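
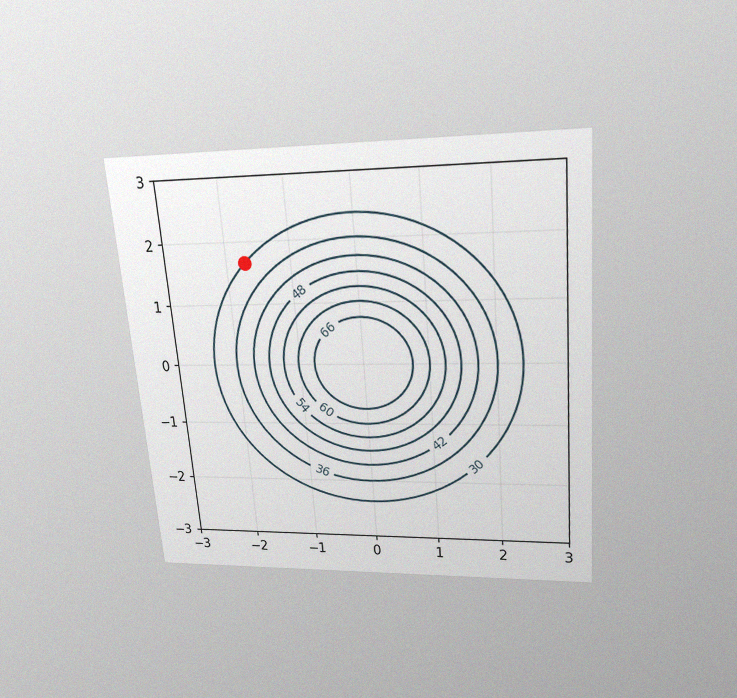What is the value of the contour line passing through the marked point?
30

The chart is tilted about 5° counter-clockwise and viewed slightly from above, with some photo noise. The marked point sits on the contour labelled 30.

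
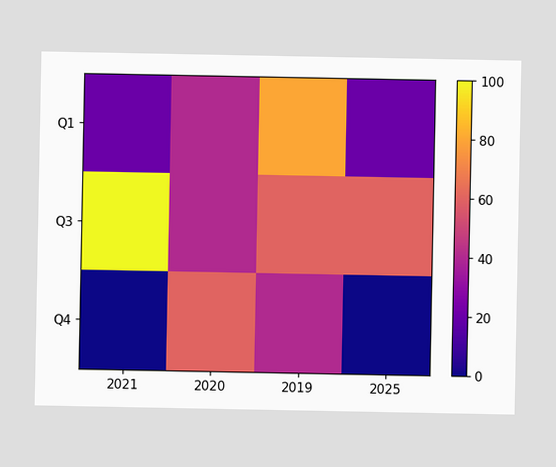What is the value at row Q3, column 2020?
40

Matching cell (Q3, 2020) against the colorbar gives 40.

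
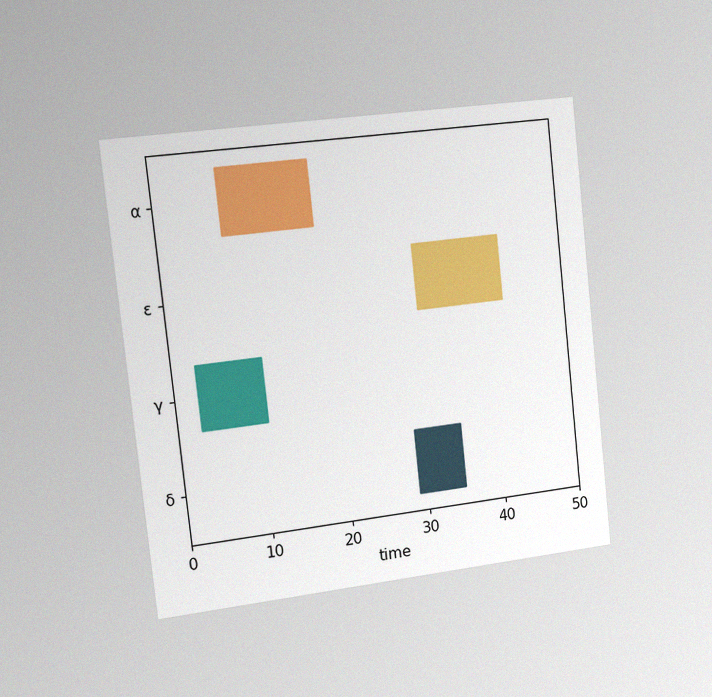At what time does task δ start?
29

The chart is tilted about 6° counter-clockwise and viewed slightly from the left, with some photo noise. The δ bar begins at t=29.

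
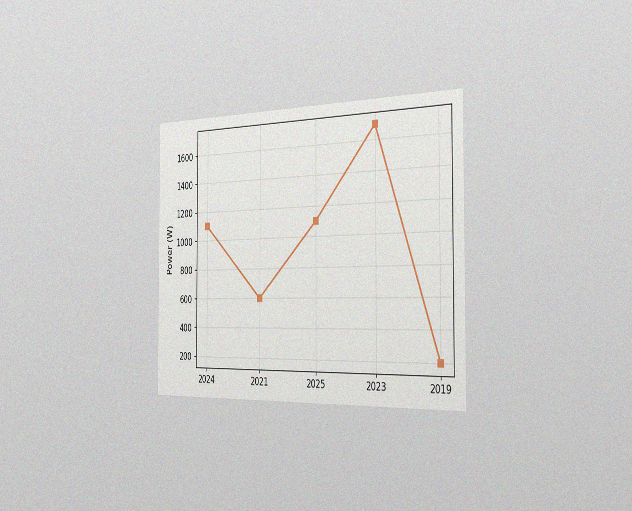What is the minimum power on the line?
The chart is viewed slightly from the right, with some photo noise. The lowest point is at 2019, and reading across to the y-axis gives 200W.

200W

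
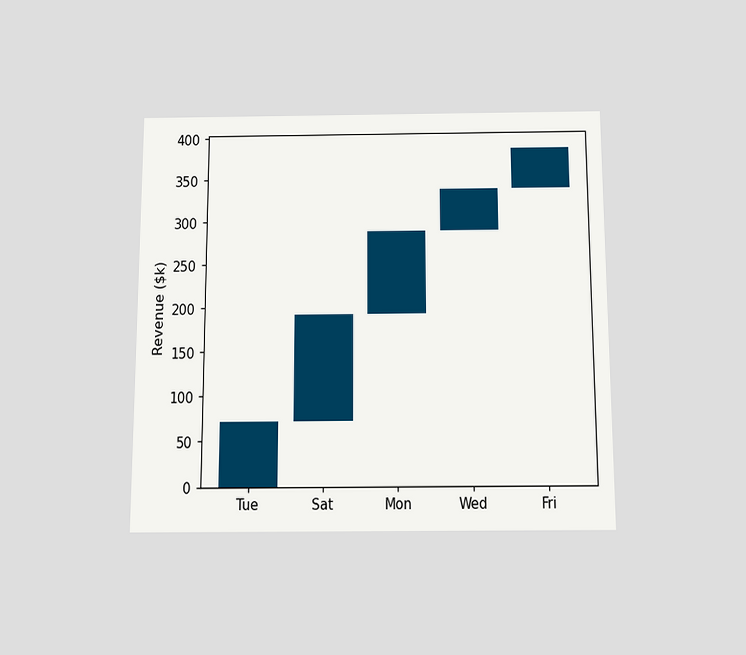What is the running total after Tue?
$72k

The chart is viewed slightly from below. After Tue the running total reaches $72k.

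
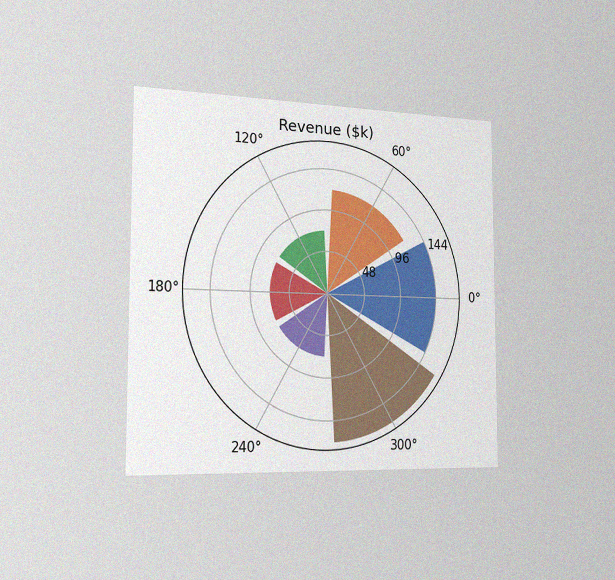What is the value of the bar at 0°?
The chart is viewed slightly from the left, with some photo noise. The bar at 0° reaches $144k on the radial axis.

$144k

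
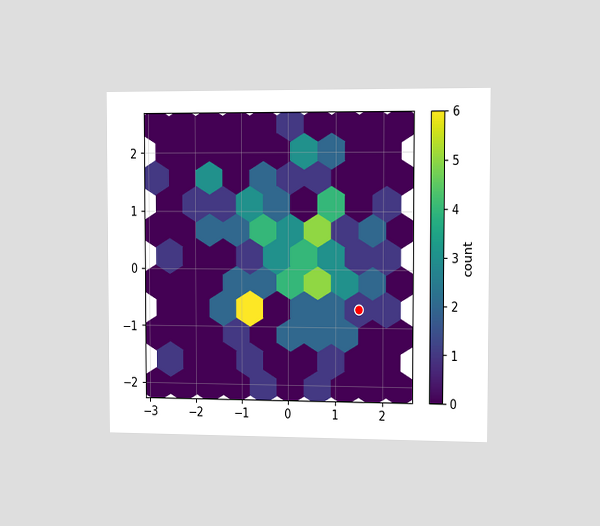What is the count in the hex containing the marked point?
1

The chart is viewed slightly from the right. The marked hex reads 1 on the colorbar.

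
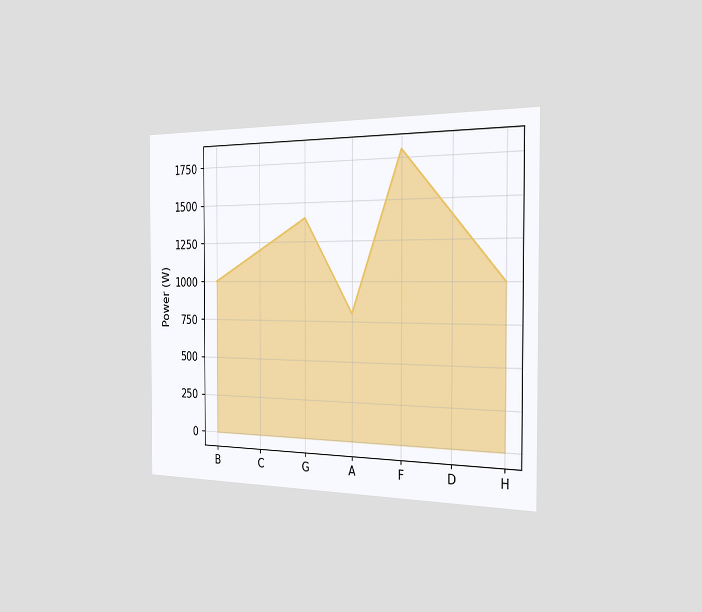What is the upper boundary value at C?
1200W

The chart is viewed slightly from the right. At C the upper boundary is at 1200W.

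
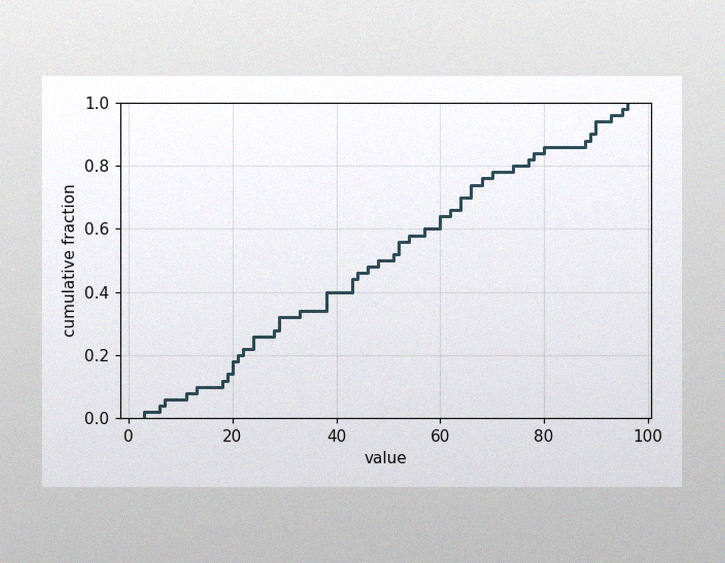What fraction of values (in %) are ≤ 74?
The image has some photo noise and uneven lighting. At x=74 the ECDF step is at 80%.

80%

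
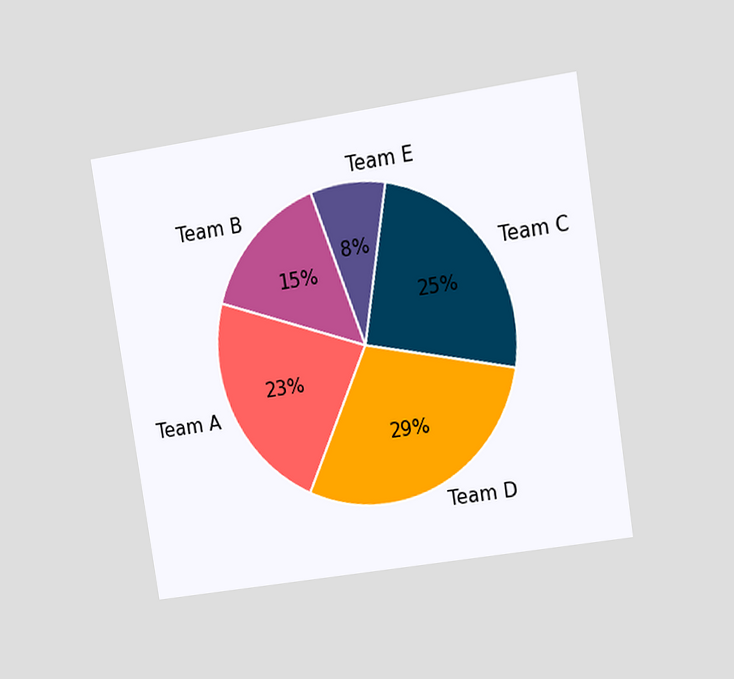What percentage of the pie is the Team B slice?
The chart is tilted about 9° counter-clockwise and viewed at a slight angle. The Team B slice takes up 15% of the pie.

15%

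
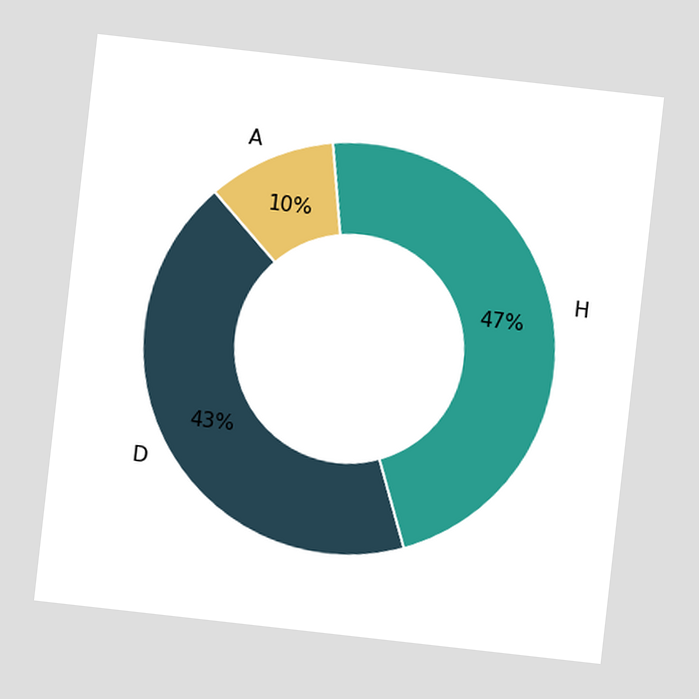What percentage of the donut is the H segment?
47%

The chart is tilted about 6° clockwise. The H segment takes up 47% of the ring.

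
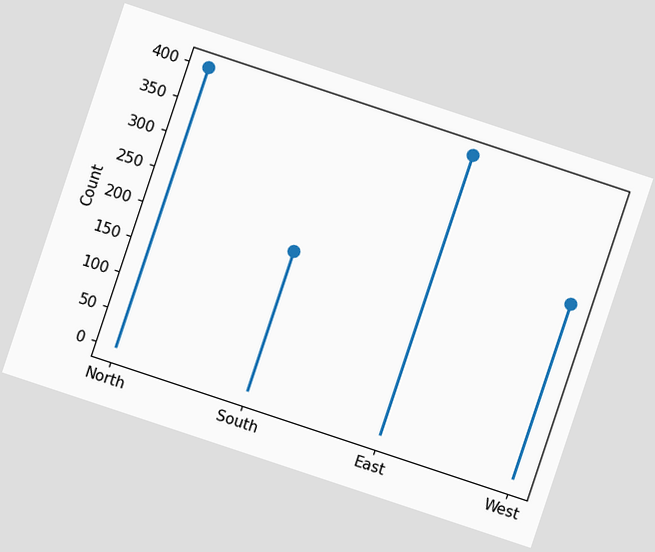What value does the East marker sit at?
The chart is tilted about 18° clockwise. The East marker sits at 400.

400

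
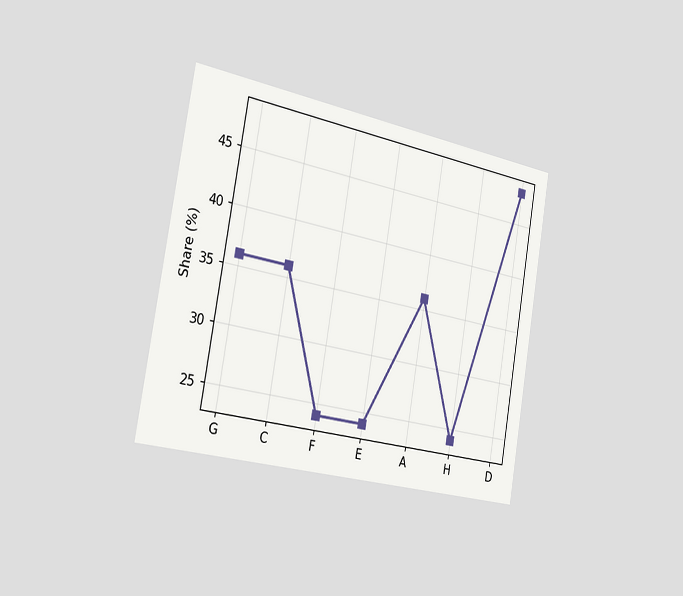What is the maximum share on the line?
48%

The chart is tilted about 10° clockwise and viewed slightly from the left. The highest point is at D, and reading across to the y-axis gives 48%.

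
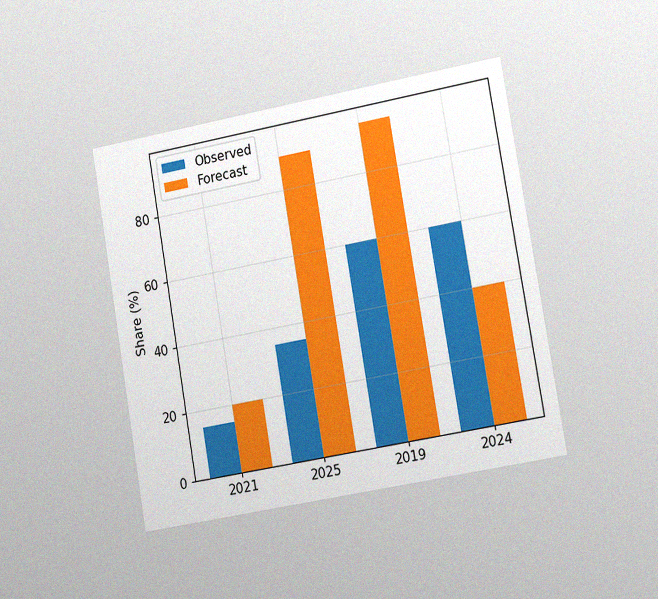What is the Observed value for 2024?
The chart is tilted about 10° counter-clockwise and viewed slightly from the right, with some photo noise. The Observed bar at 2024 reaches 60% on the y-axis.

60%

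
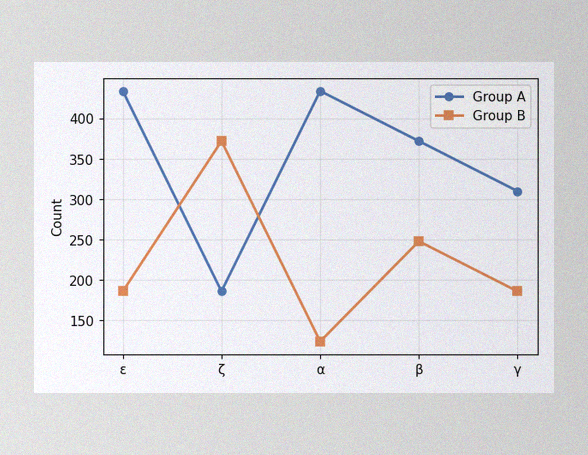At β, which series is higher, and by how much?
Group A, by 124

The image has some photo noise and uneven lighting. At β, Group A sits above the other line by 124.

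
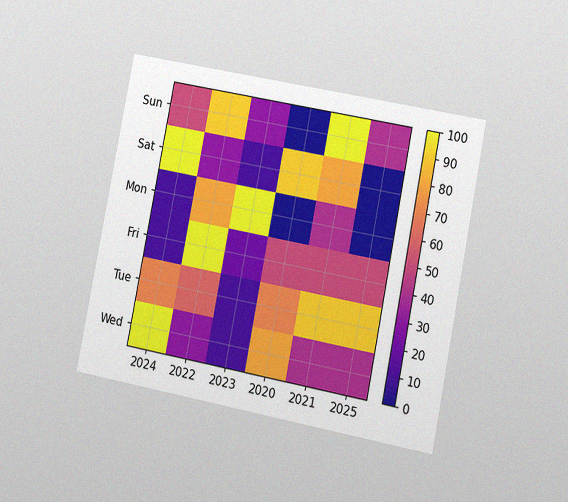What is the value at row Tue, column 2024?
The chart is tilted about 11° clockwise and viewed slightly from the right, with some photo noise. Matching cell (Tue, 2024) against the colorbar gives 70.

70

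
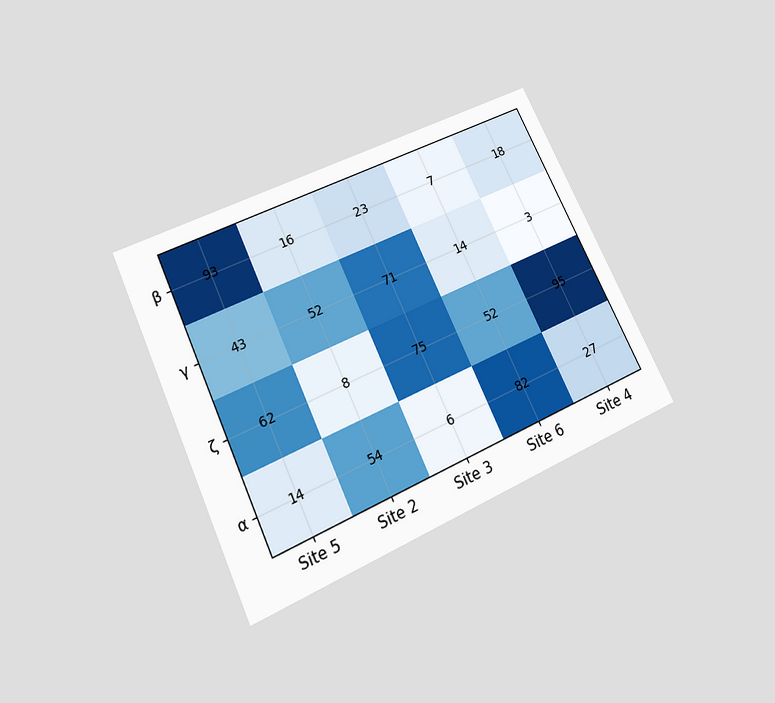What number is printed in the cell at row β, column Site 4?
18

The chart is tilted about 25° counter-clockwise and viewed slightly from below. The (β, Site 4) cell reads 18.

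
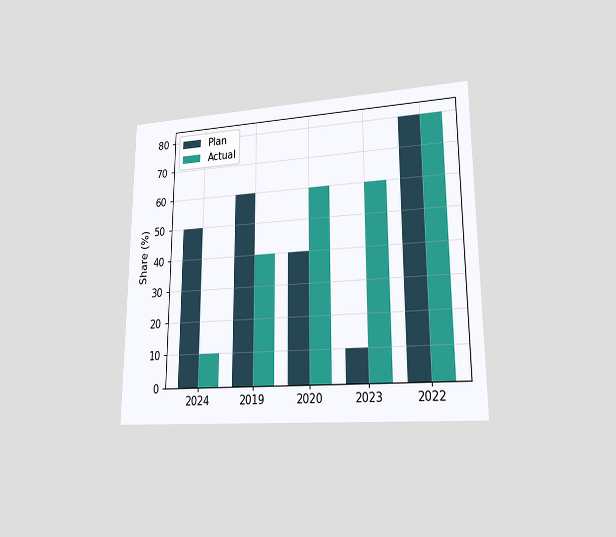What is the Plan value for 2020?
40%

The chart is viewed at a slight angle. The Plan bar at 2020 reaches 40% on the y-axis.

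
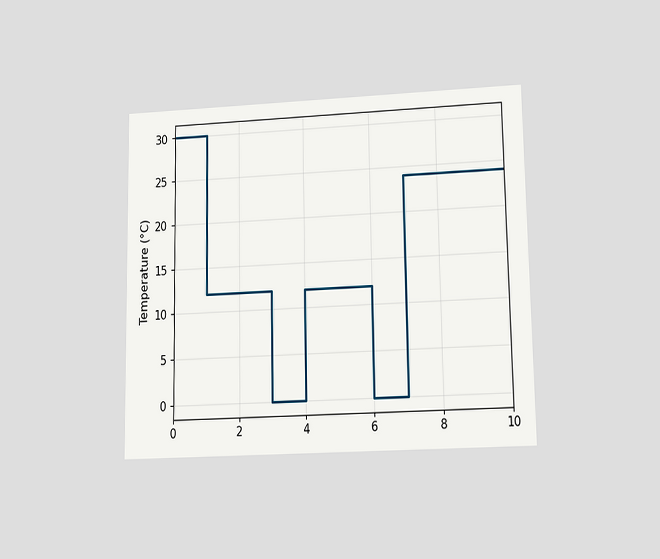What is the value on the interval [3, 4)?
0°C

The chart is viewed at a slight angle. On [3, 4) the step sits at 0°C.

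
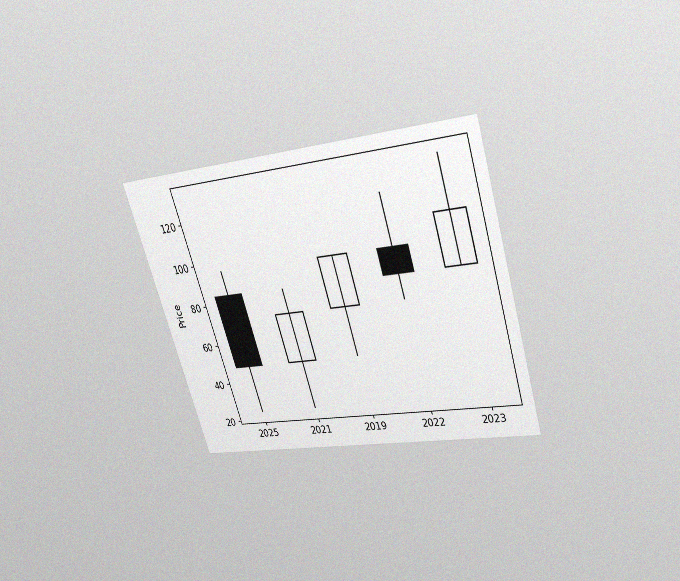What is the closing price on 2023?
108

The chart is tilted about 17° counter-clockwise and viewed slightly from above, with some photo noise. The 2023 candle closes at 108.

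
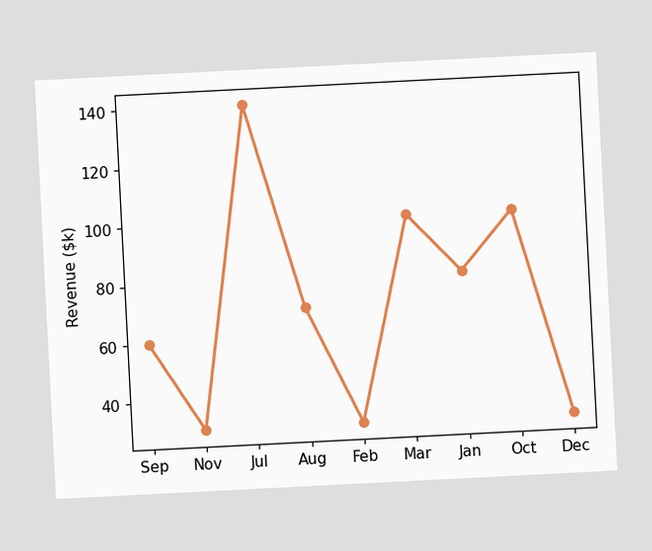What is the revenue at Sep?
$60k

The chart is tilted about 3° counter-clockwise. At Sep, the line is at $60k.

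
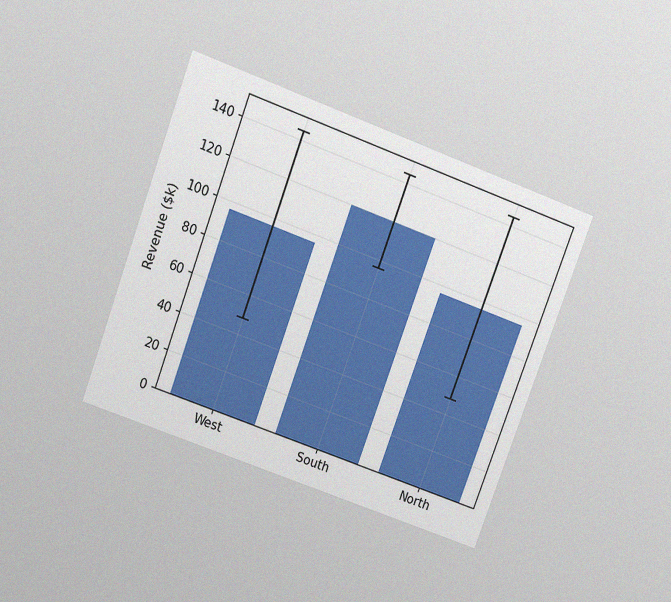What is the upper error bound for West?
The chart is tilted about 20° clockwise and viewed slightly from above, with some photo noise. The West bar's upper whisker reaches $144k.

$144k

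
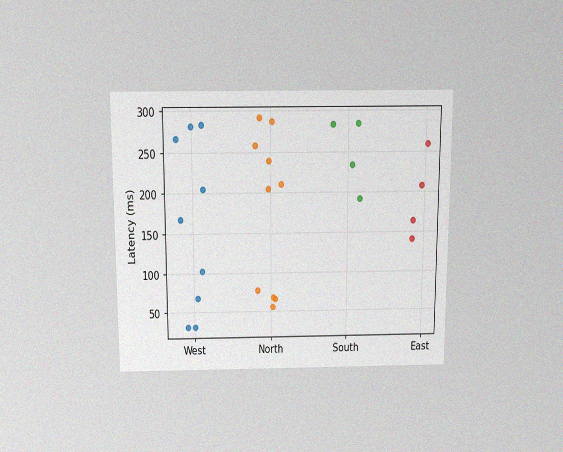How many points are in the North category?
10

The chart is viewed slightly from above, with some photo noise. Counting the markers in the North column gives 10.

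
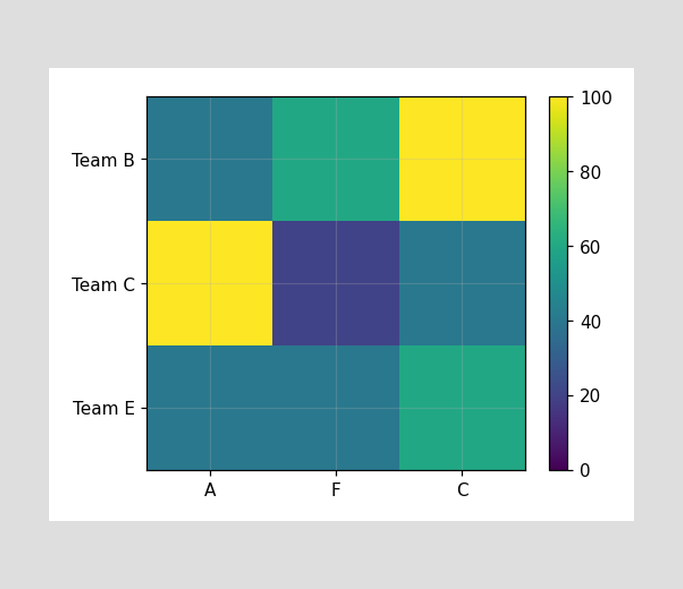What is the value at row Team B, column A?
40

Matching cell (Team B, A) against the colorbar gives 40.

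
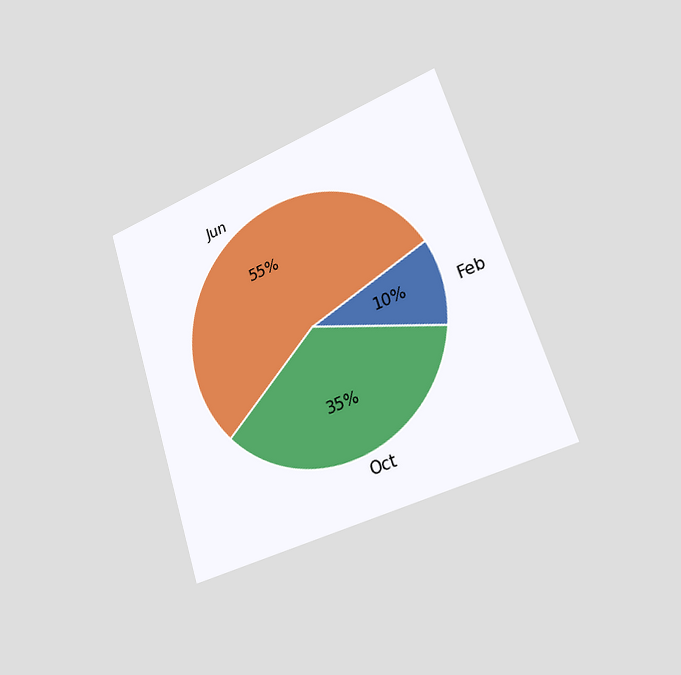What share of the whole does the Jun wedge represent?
55%

The chart is tilted about 18° counter-clockwise and viewed slightly from the right. The Jun slice takes up 55% of the pie.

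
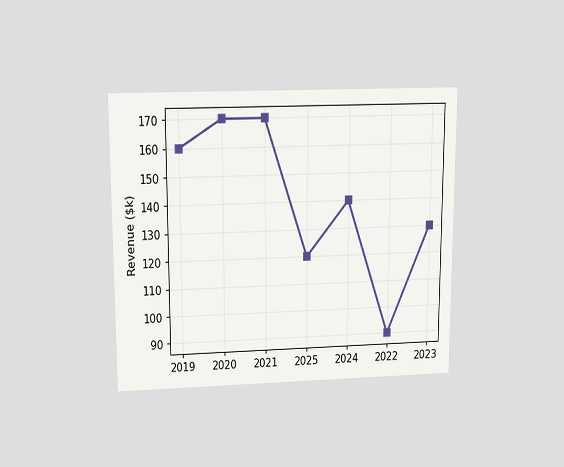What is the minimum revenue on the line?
$90k

The chart is viewed slightly from above. The lowest point is at 2022, and reading across to the y-axis gives $90k.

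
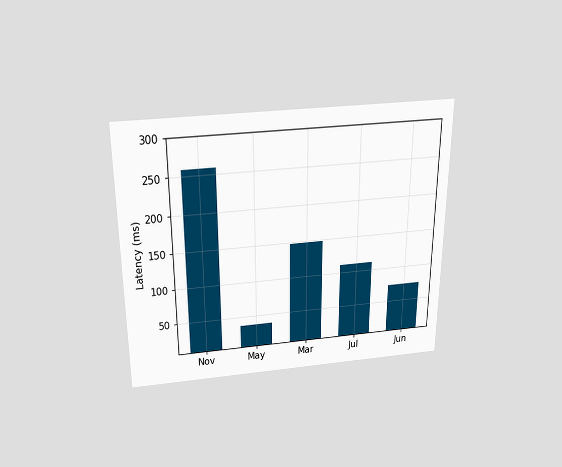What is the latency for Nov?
The chart is viewed slightly from above. Reading along the chart's y-axis, the Nov bar reaches 259ms.

259ms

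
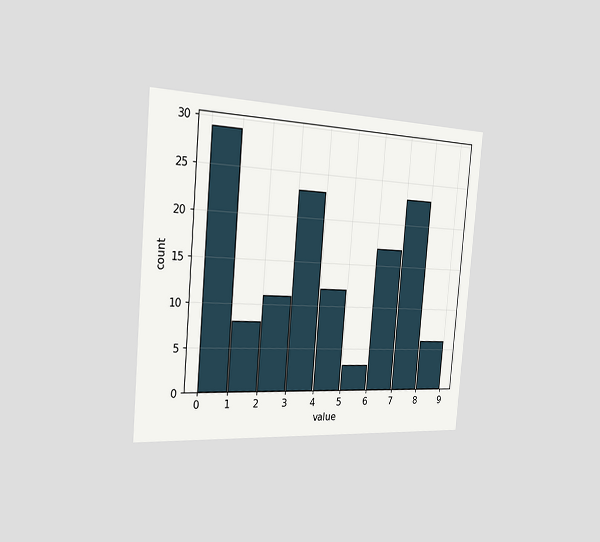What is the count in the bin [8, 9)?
6

The chart is tilted about 5° clockwise and viewed slightly from the left. The [8, 9) bin has height 6.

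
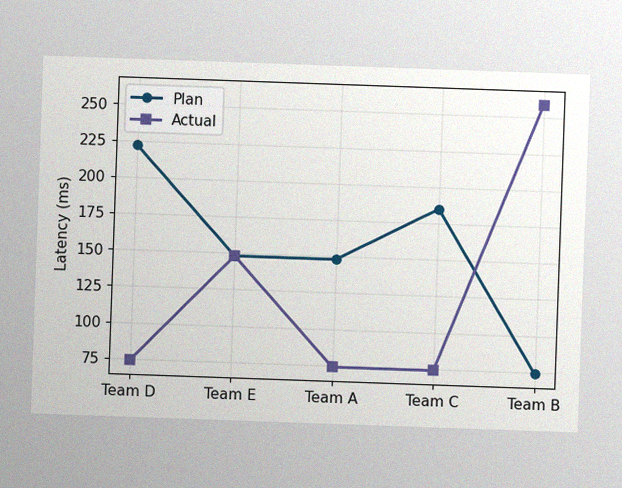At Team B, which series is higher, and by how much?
The chart is tilted about 2° clockwise, with some photo noise. At Team B, Actual sits above the other line by 185ms.

Actual, by 185ms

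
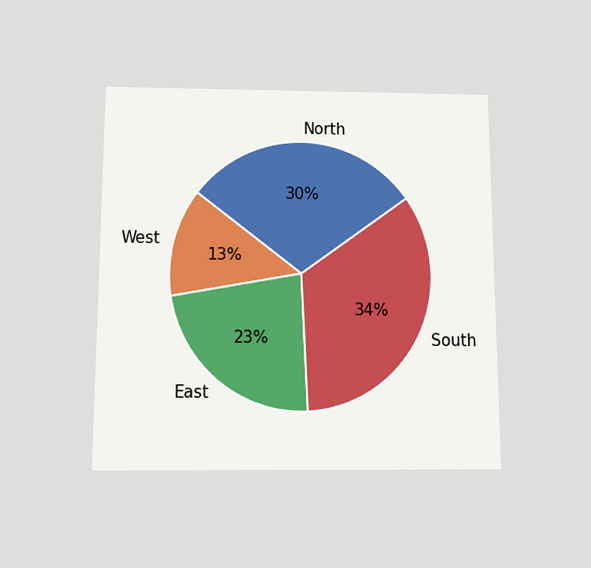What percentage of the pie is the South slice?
The chart is viewed slightly from below. The South slice takes up 34% of the pie.

34%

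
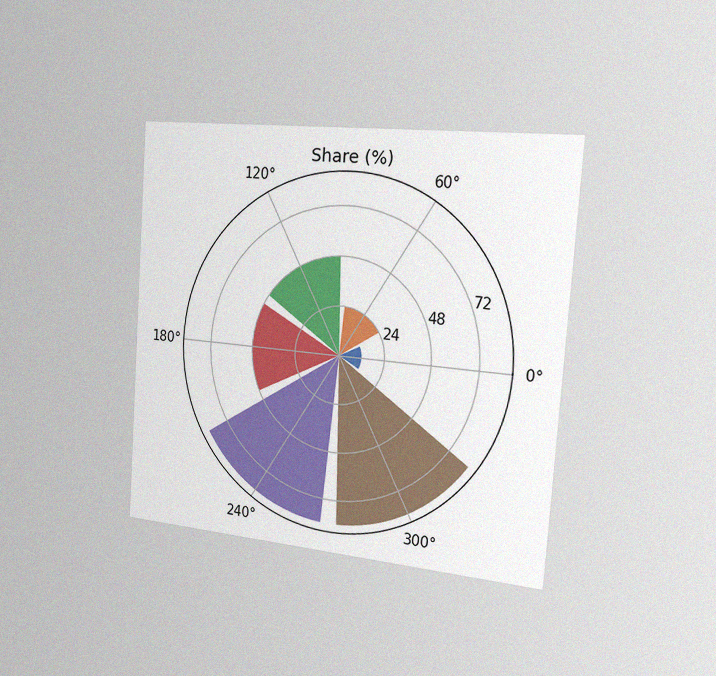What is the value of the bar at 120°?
The chart is tilted about 4° clockwise and viewed slightly from the right, with some photo noise. The bar at 120° reaches 48% on the radial axis.

48%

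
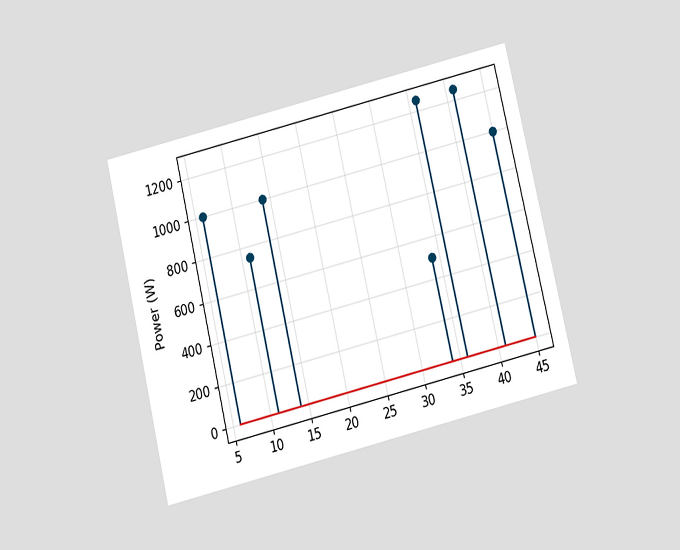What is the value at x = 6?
1000W

The chart is tilted about 13° counter-clockwise and viewed slightly from below. The stem at x=6 reaches 1000W.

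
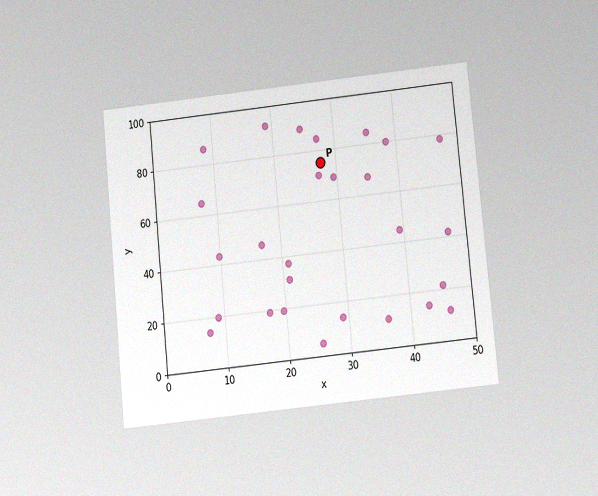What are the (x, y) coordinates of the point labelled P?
The chart is tilted about 6° counter-clockwise and viewed slightly from below, with some photo noise. Following the gridlines from P to each axis, P sits at (27.5, 75).

(27.5, 75)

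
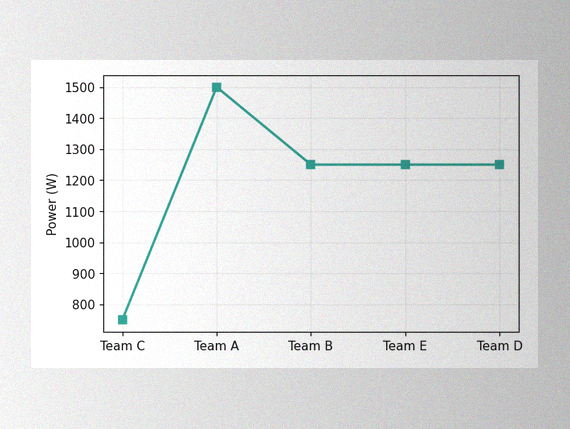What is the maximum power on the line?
1500W

The image has some photo noise and uneven lighting. The highest point is at Team A, and reading across to the y-axis gives 1500W.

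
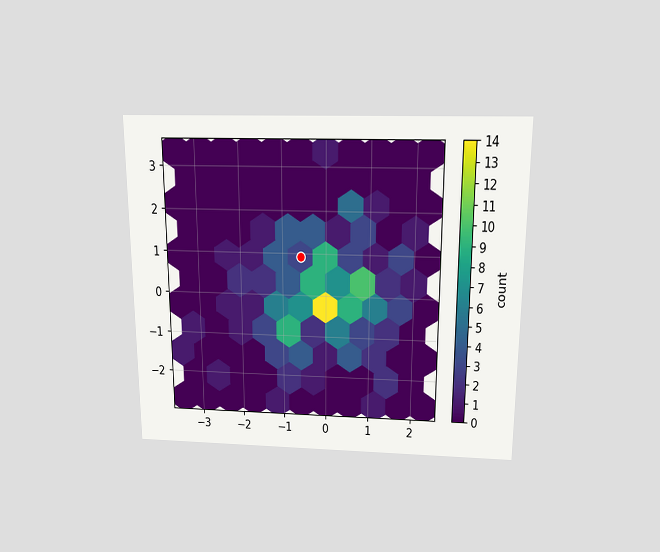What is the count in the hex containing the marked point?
3

The chart is viewed slightly from above. The marked hex reads 3 on the colorbar.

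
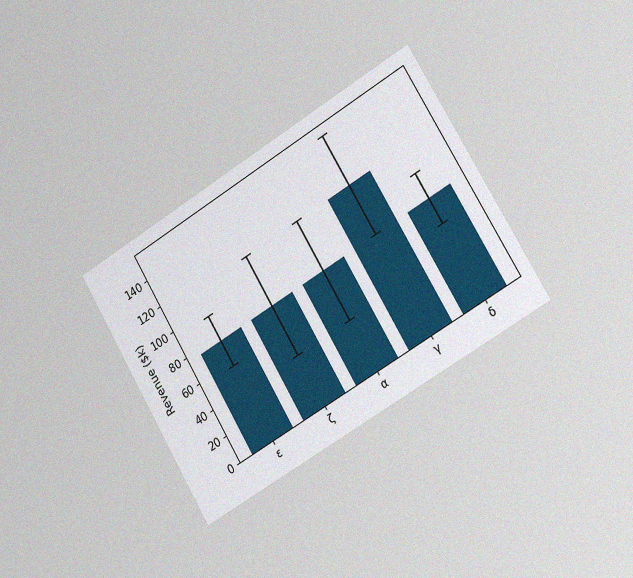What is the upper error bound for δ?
The chart is tilted about 31° counter-clockwise and viewed slightly from the right, with some photo noise. The δ bar's upper whisker reaches $95k.

$95k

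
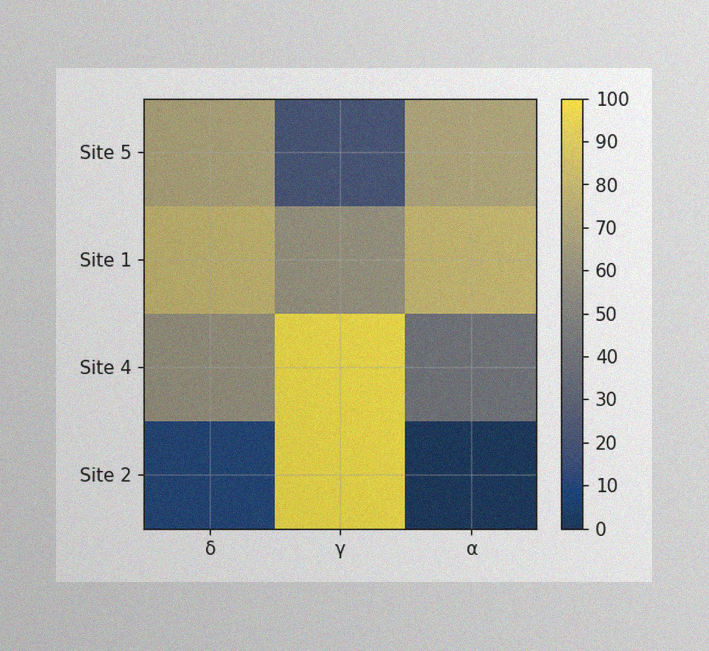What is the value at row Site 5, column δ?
The image has some photo noise and uneven lighting. Matching cell (Site 5, δ) against the colorbar gives 70.

70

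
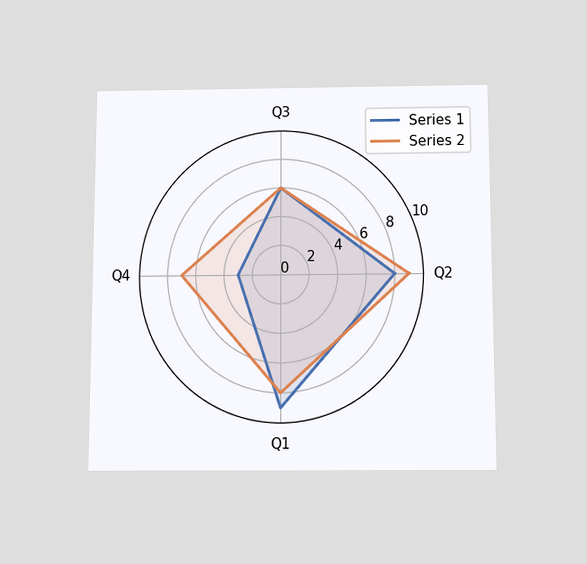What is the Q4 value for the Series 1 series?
The chart is viewed slightly from below. On the Q4 axis, Series 1 reaches 3.

3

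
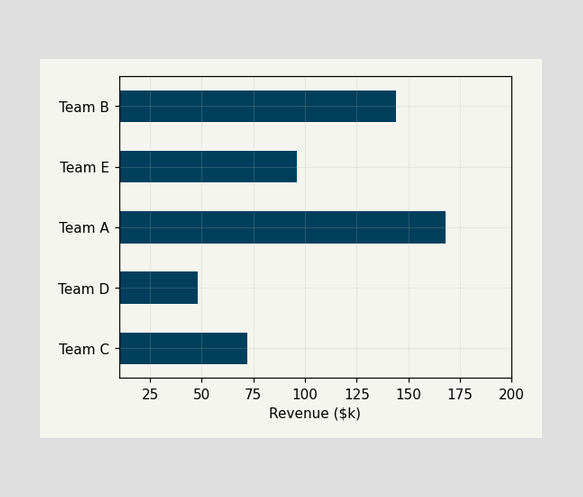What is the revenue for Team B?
Reading along the chart's x-axis, the Team B bar reaches $144k.

$144k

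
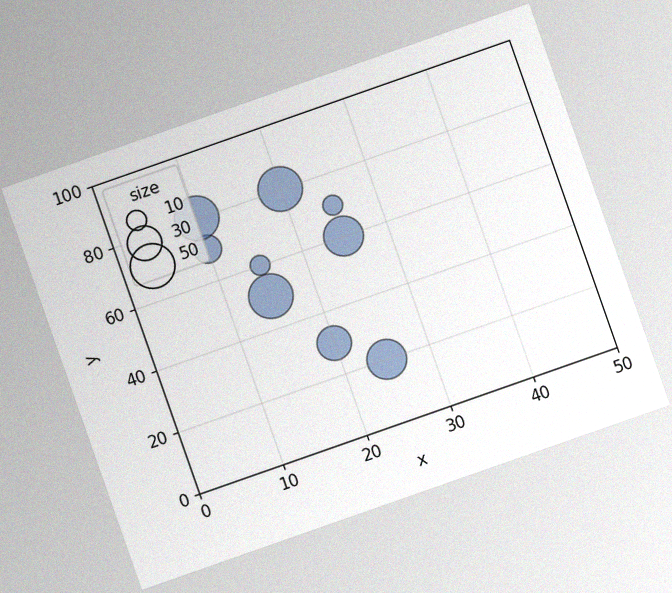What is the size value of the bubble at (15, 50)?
The chart is tilted about 19° counter-clockwise, with some photo noise. Matching the bubble at (15, 50) against the size legend gives 50.

50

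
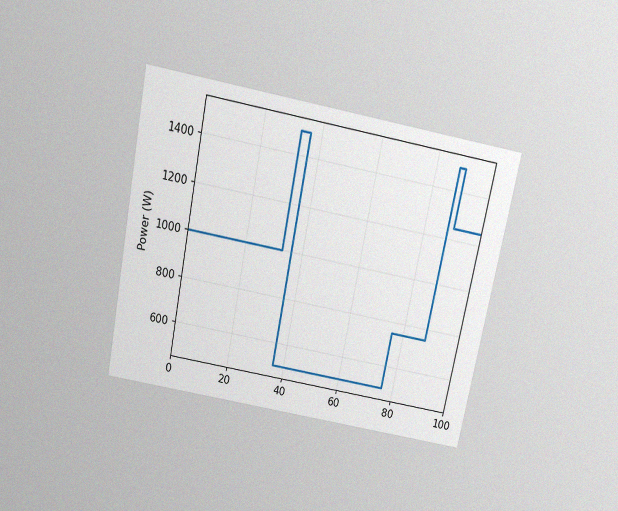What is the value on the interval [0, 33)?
The chart is tilted about 11° clockwise and viewed slightly from above, with some photo noise. On [0, 33) the step sits at 1000W.

1000W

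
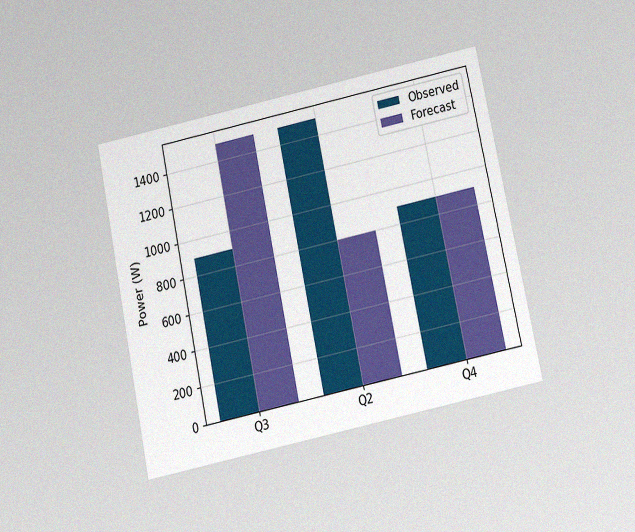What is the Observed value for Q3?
900W

The chart is tilted about 12° counter-clockwise and viewed slightly from below, with some photo noise. The Observed bar at Q3 reaches 900W on the y-axis.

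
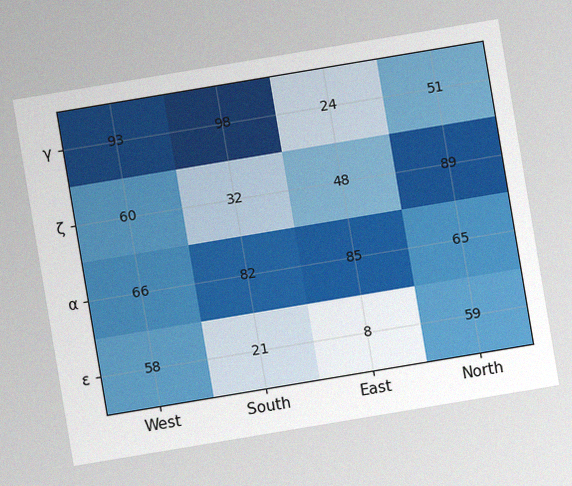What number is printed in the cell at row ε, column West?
58

The chart is tilted about 9° counter-clockwise, with some photo noise. The (ε, West) cell reads 58.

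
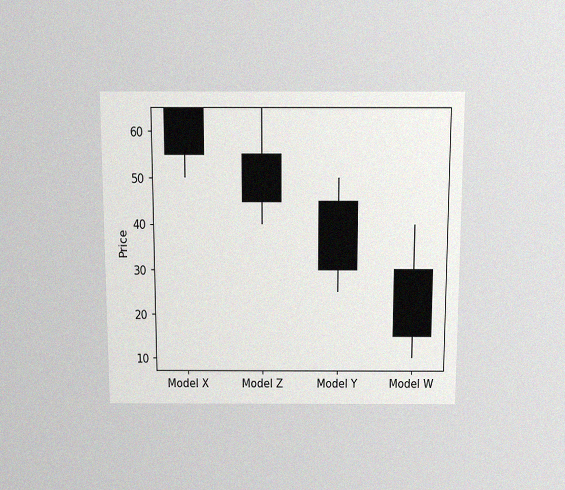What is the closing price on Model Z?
The chart is viewed slightly from above, with some photo noise. The Model Z candle closes at 45.

45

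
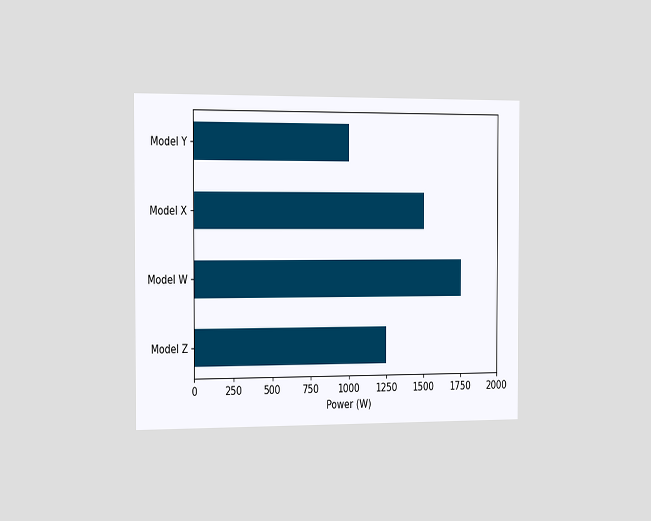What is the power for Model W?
The chart is viewed slightly from the left. Reading along the chart's x-axis, the Model W bar reaches 1750W.

1750W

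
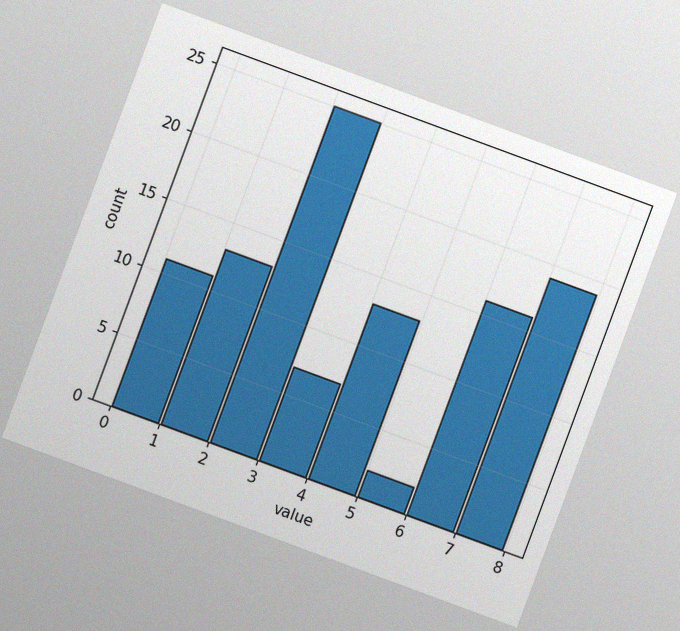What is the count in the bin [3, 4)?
The chart is tilted about 20° clockwise, with some photo noise. The [3, 4) bin has height 7.

7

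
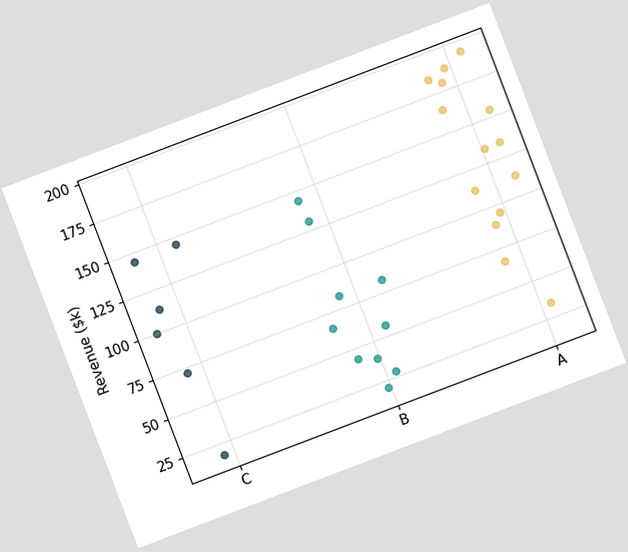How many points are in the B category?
The chart is tilted about 21° counter-clockwise. Counting the markers in the B column gives 10.

10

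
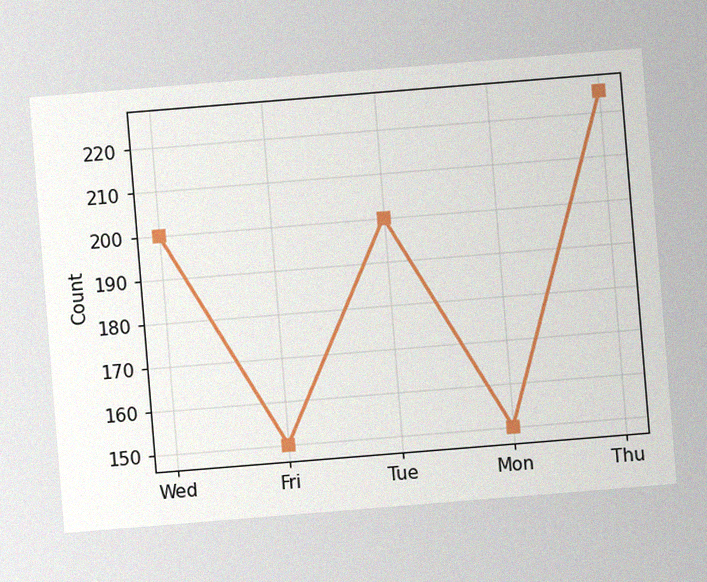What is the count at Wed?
200

The chart is tilted about 5° counter-clockwise, with some photo noise. At Wed, the line is at 200.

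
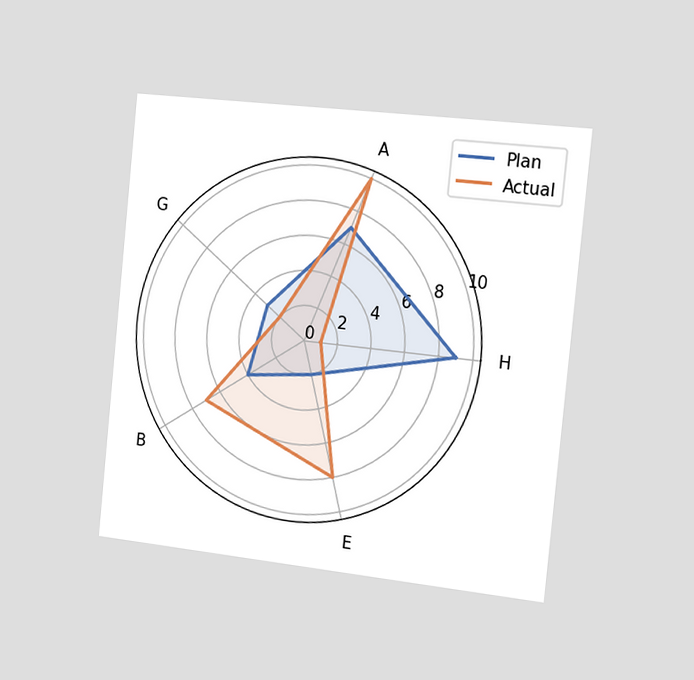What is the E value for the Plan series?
The chart is tilted about 6° clockwise and viewed slightly from the right. On the E axis, Plan reaches 2.

2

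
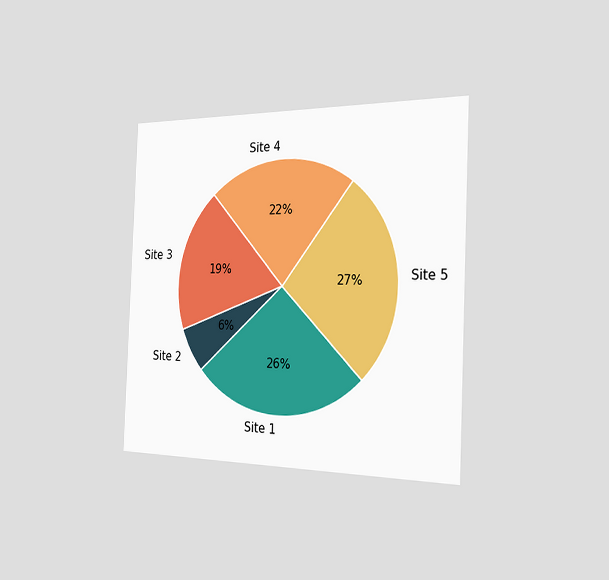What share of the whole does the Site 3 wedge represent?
19%

The chart is tilted about 2° clockwise and viewed slightly from the right. The Site 3 slice takes up 19% of the pie.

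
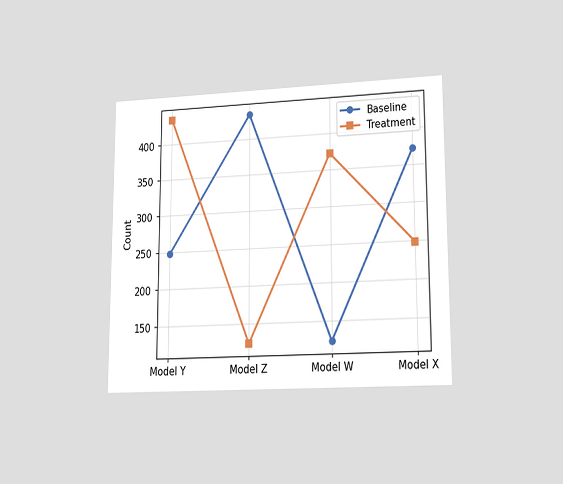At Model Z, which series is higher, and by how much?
The chart is viewed at a slight angle. At Model Z, Baseline sits above the other line by 310.

Baseline, by 310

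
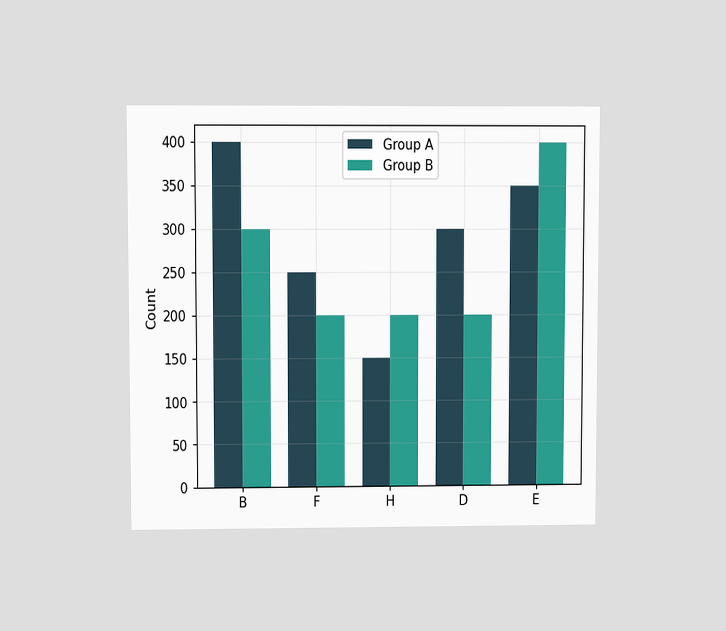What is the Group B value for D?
The chart is viewed at a slight angle. The Group B bar at D reaches 200 on the y-axis.

200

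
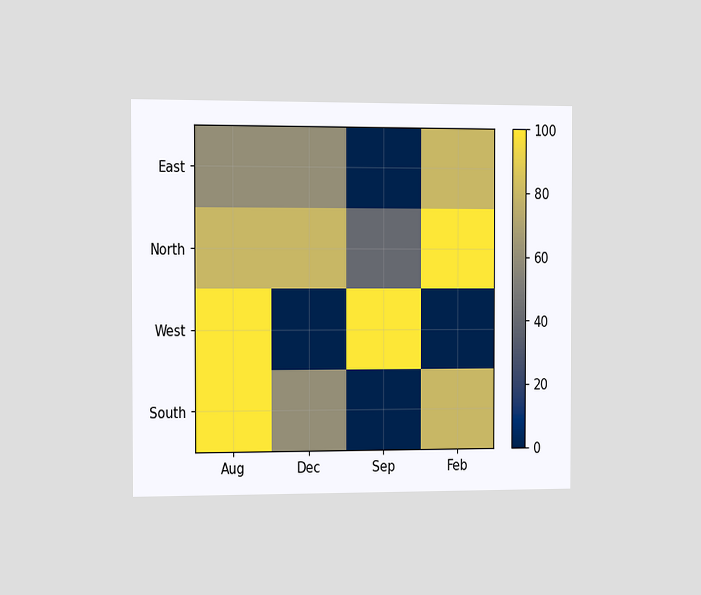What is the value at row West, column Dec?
The chart is viewed slightly from the left. Matching cell (West, Dec) against the colorbar gives 0.

0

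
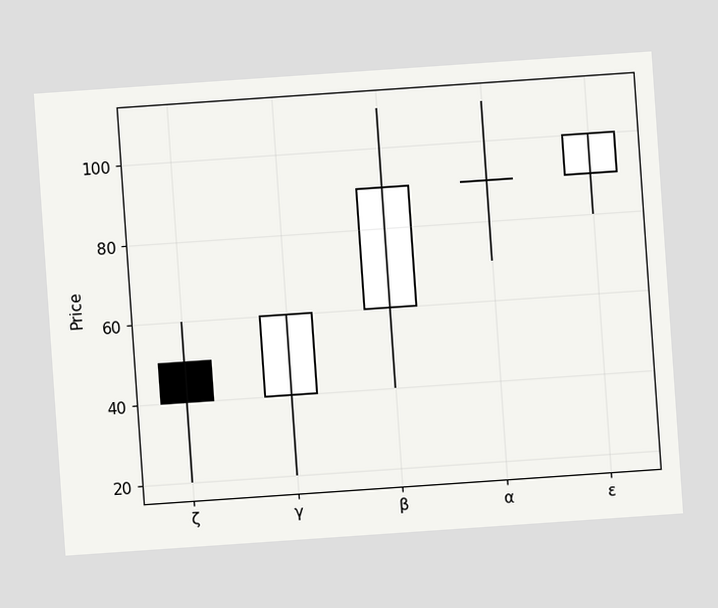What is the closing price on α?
The chart is tilted about 4° counter-clockwise. The α candle closes at 90.

90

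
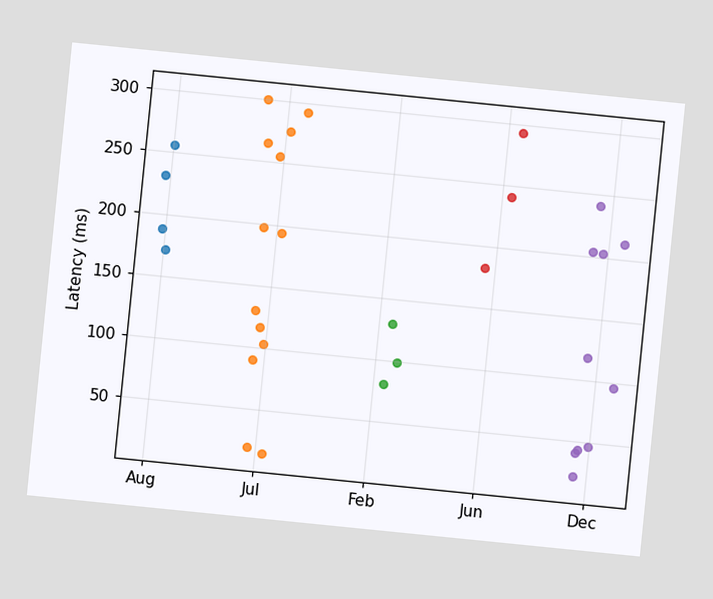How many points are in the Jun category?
3

The chart is tilted about 6° clockwise. Counting the markers in the Jun column gives 3.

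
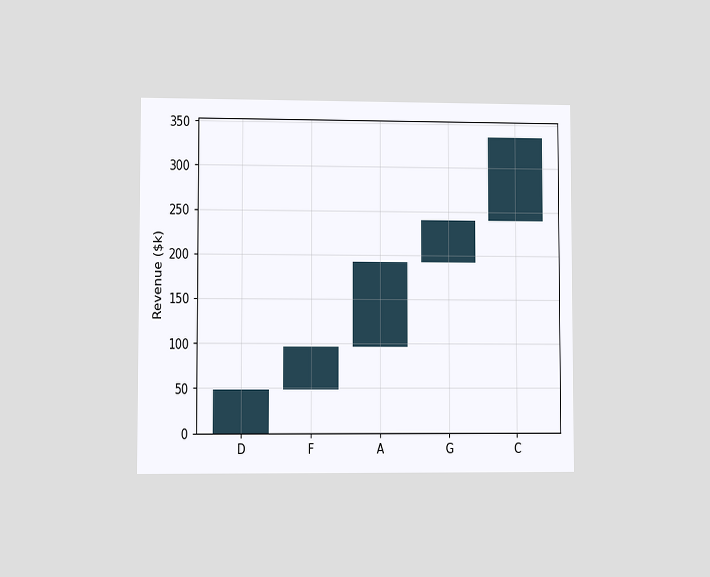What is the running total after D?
$48k

The chart is viewed at a slight angle. After D the running total reaches $48k.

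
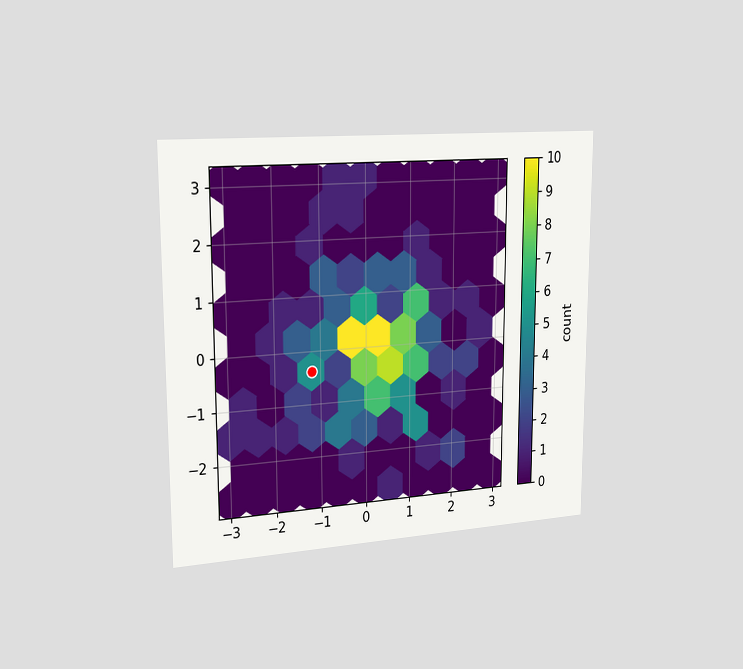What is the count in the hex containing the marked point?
5

The chart is viewed slightly from the left. The marked hex reads 5 on the colorbar.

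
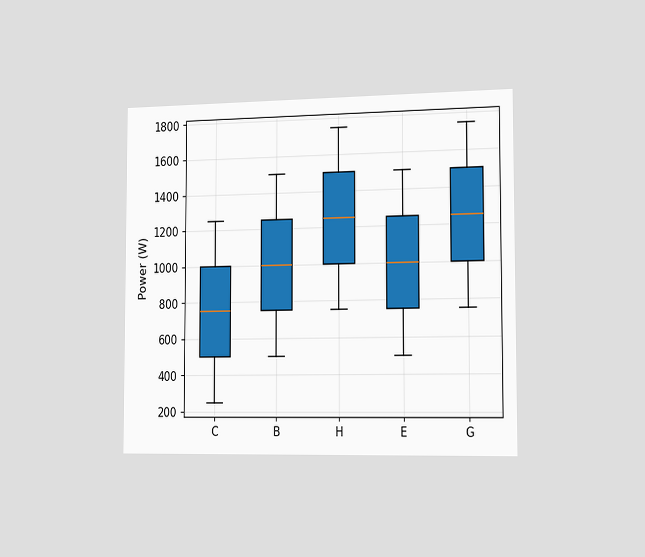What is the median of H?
The chart is viewed slightly from the right. The median line in the H box sits at 1250W.

1250W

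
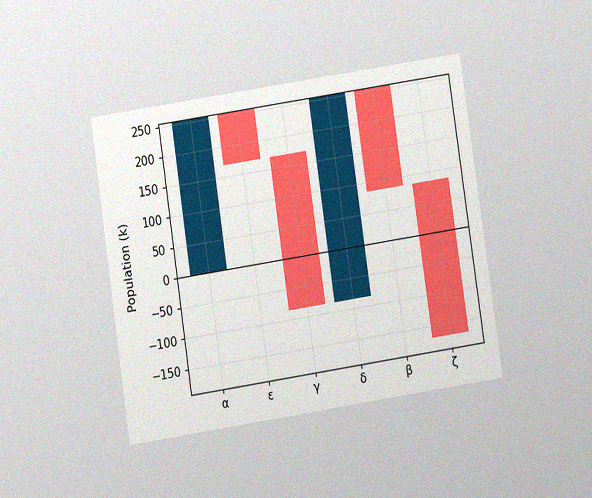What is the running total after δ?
255k

The chart is tilted about 9° counter-clockwise and viewed at a slight angle, with some photo noise. After δ the running total reaches 255k.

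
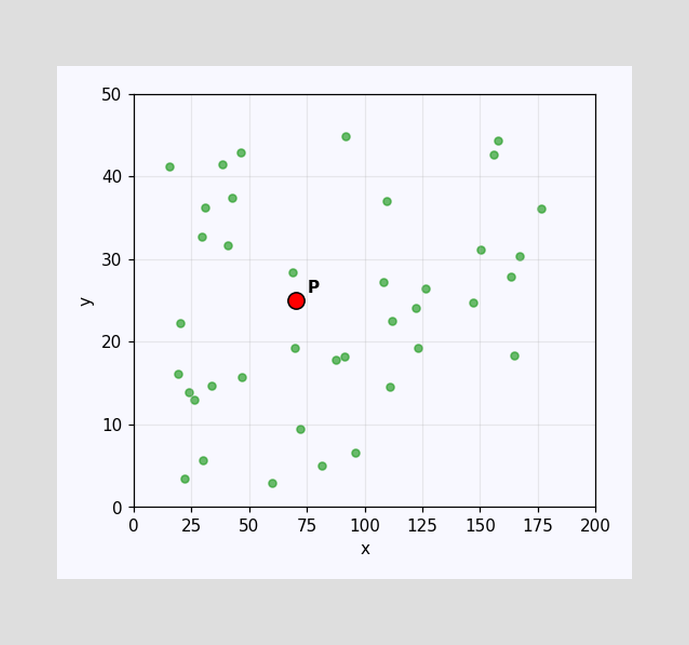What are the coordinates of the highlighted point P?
Following the gridlines from P to each axis, P sits at (70, 25).

(70, 25)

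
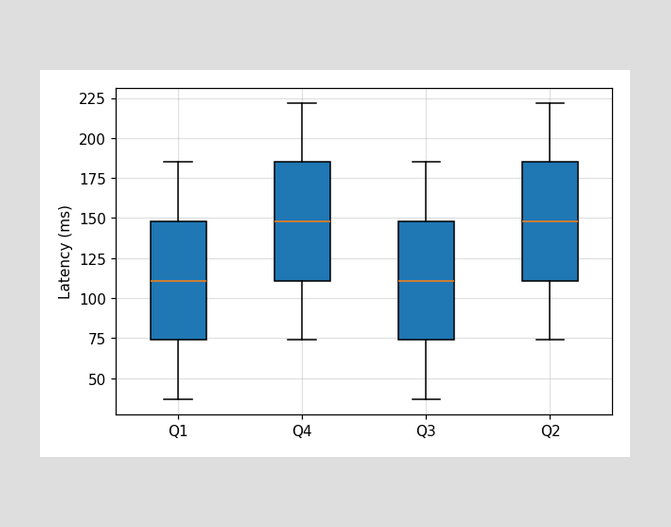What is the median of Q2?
The median line in the Q2 box sits at 148ms.

148ms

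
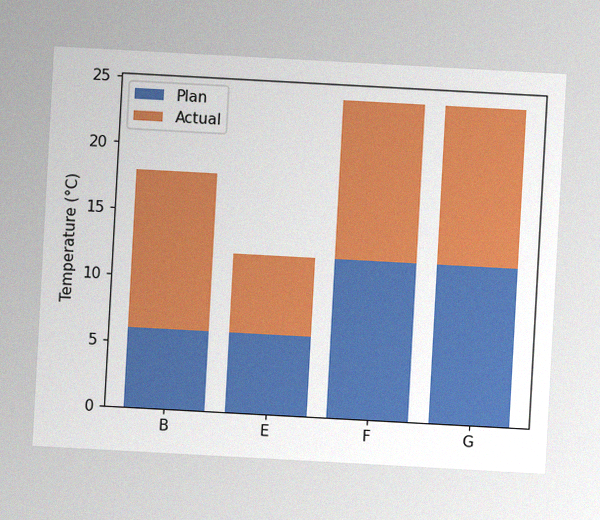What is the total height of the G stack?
24°C

The chart is tilted about 3° clockwise, with some photo noise. The G stack's top reaches 24°C on the y-axis.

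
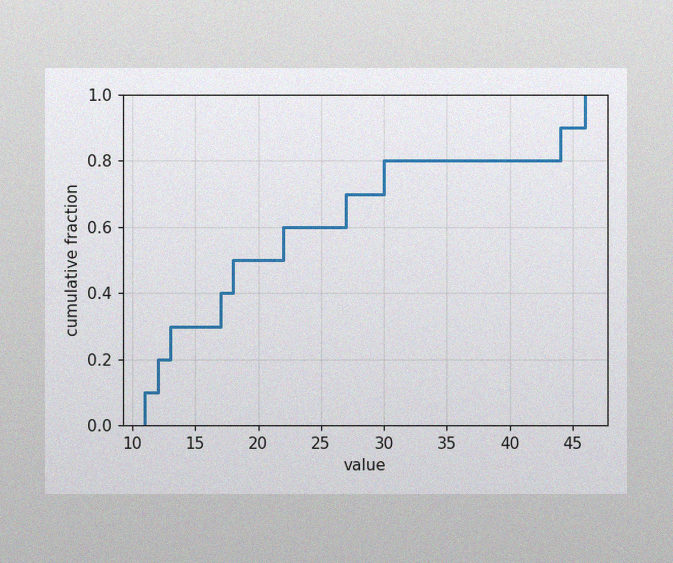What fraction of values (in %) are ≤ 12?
The image has some photo noise and uneven lighting. At x=12 the ECDF step is at 20%.

20%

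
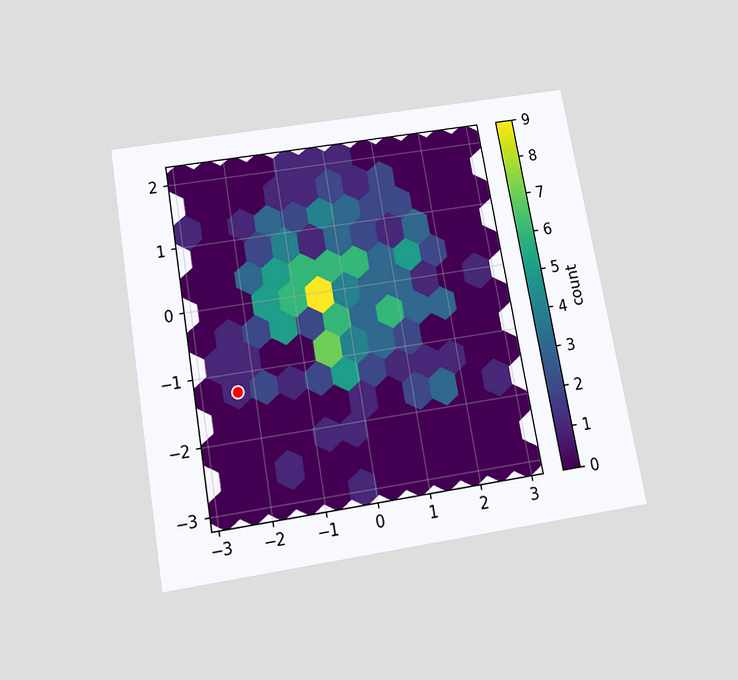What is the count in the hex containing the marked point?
1

The chart is tilted about 10° counter-clockwise and viewed slightly from below. The marked hex reads 1 on the colorbar.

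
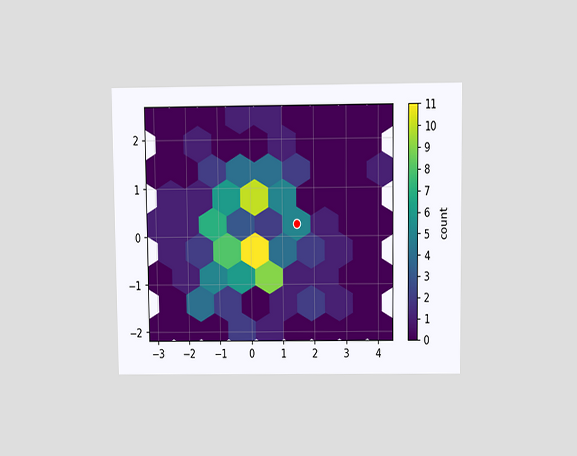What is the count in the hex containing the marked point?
5

The chart is viewed slightly from above. The marked hex reads 5 on the colorbar.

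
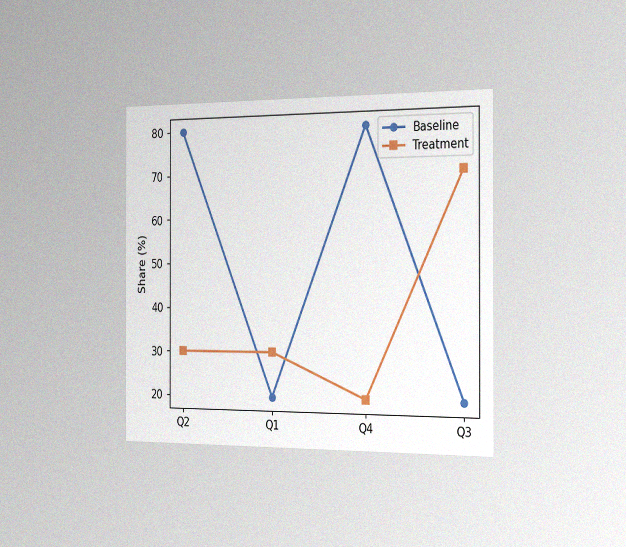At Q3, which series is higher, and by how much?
Treatment, by 50%

The chart is viewed slightly from the right, with some photo noise. At Q3, Treatment sits above the other line by 50%.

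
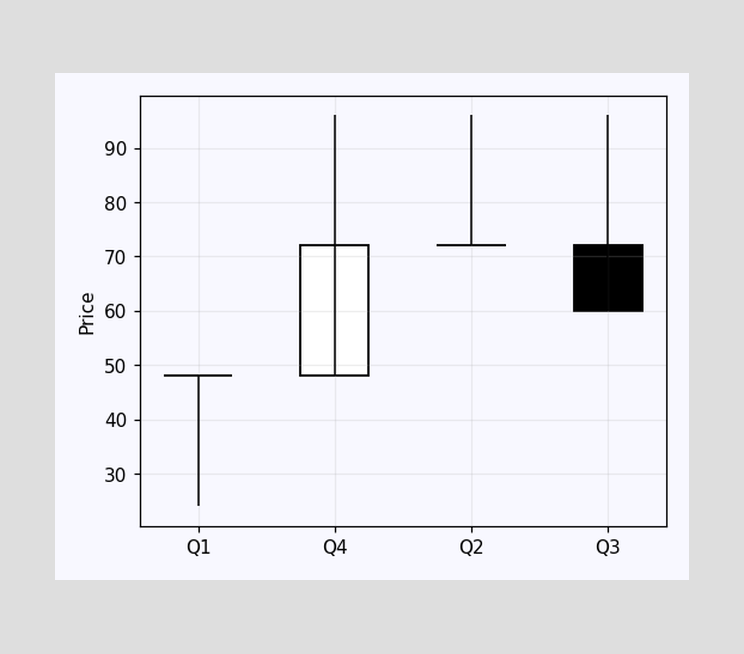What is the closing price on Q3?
60

The Q3 candle closes at 60.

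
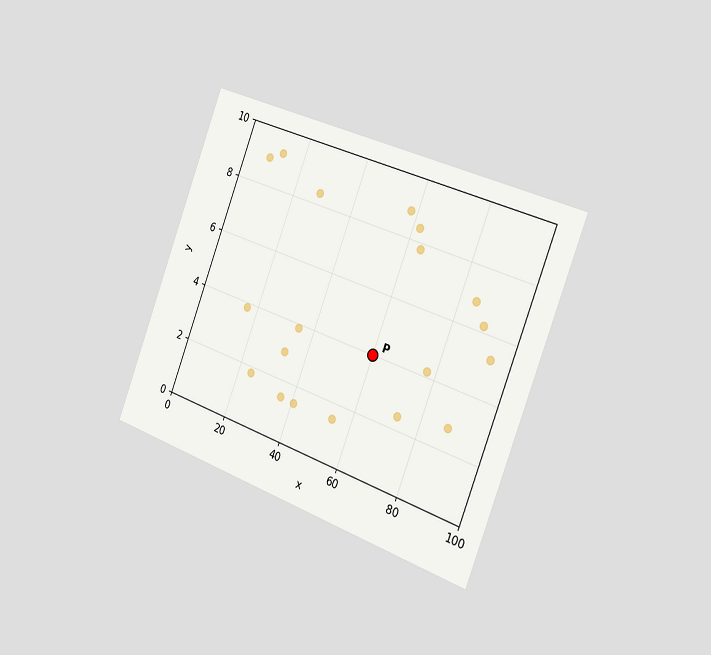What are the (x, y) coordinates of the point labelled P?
(60, 4)

The chart is tilted about 21° clockwise and viewed slightly from the right. Following the gridlines from P to each axis, P sits at (60, 4).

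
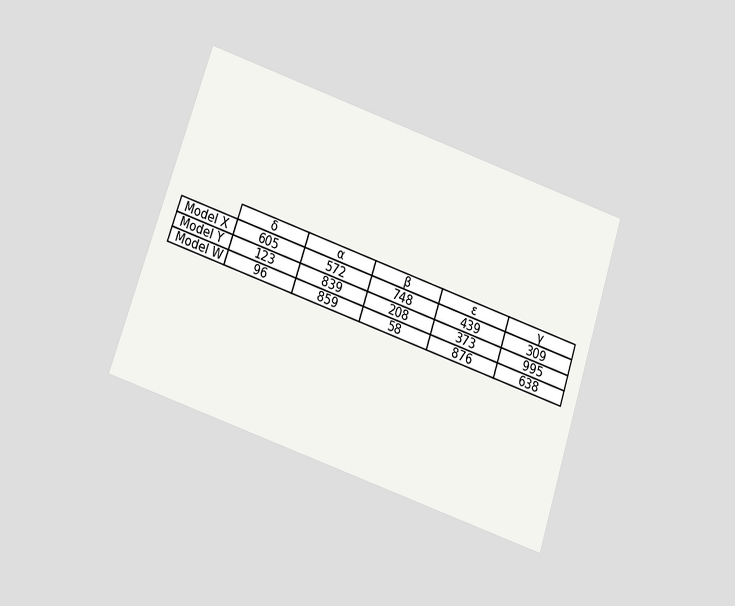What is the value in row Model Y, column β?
208

The chart is tilted about 18° clockwise and viewed slightly from below. The (Model Y, β) cell reads 208.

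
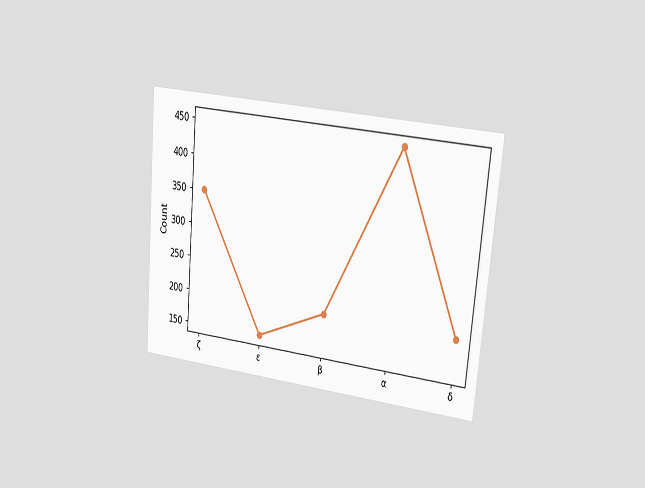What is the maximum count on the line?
The chart is tilted about 5° clockwise and viewed slightly from the right. The highest point is at α, and reading across to the y-axis gives 450.

450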